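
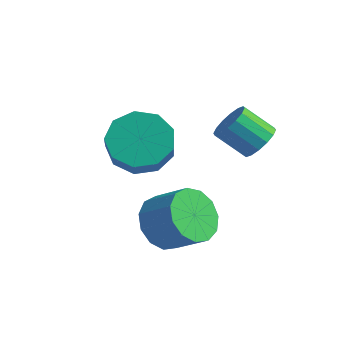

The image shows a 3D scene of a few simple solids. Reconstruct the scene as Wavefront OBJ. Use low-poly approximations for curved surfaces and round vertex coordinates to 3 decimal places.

v 1.146 -0.568 1.444
v 1.605 -0.885 1.797
v 0.772 -1.25 2.55
v 0.314 -0.932 2.196
v 1.59 -0.571 1.932
v 0.757 -0.936 2.685
v 1.456 -0.257 1.937
v 0.623 -0.622 2.689
v 1.239 -0.026 1.809
v 0.407 -0.391 2.562
v 0.997 0.06 1.584
v 0.165 -0.305 2.336
v 0.796 -0.022 1.32
v -0.037 -0.387 2.073
v 0.688 -0.25 1.09
v -0.145 -0.615 1.843
v 0.703 -0.564 0.955
v -0.13 -0.929 1.708
v 0.837 -0.878 0.951
v 0.004 -1.243 1.703
v 1.053 -1.109 1.078
v 0.221 -1.474 1.831
v 1.295 -1.195 1.304
v 0.463 -1.56 2.056
v 1.497 -1.113 1.567
v 0.664 -1.478 2.32
v -2.256 -1.725 0.459
v -1.654 -0.935 0.692
v -1.143 -1.585 1.575
v -1.744 -2.375 1.341
v -2.246 -0.901 1.06
v -1.734 -1.552 1.943
v -2.843 -1.253 1.147
v -2.331 -1.903 2.029
v -3.164 -1.825 0.912
v -2.652 -2.476 1.794
v -3.061 -2.351 0.464
v -2.549 -3.001 1.347
v -2.581 -2.583 0.014
v -2.069 -3.234 0.897
v -1.949 -2.414 -0.228
v -1.437 -3.065 0.655
v -1.461 -1.922 -0.148
v -0.949 -2.573 0.734
v -1.344 -1.338 0.215
v -0.832 -1.989 1.097
v -0.392 -3.044 -1.271
v 0.171 -3.141 -2.03
v 1.194 -3.014 -1.288
v 0.632 -2.916 -0.529
v 0.071 -2.618 -1.983
v 1.094 -2.49 -1.241
v -0.175 -2.229 -1.709
v 0.848 -2.102 -0.968
v -0.491 -2.099 -1.297
v 0.533 -1.972 -0.555
v -0.774 -2.269 -0.876
v 0.249 -2.142 -0.134
v -0.937 -2.685 -0.58
v 0.086 -2.558 0.161
v -0.926 -3.215 -0.504
v 0.097 -3.087 0.237
v -0.745 -3.69 -0.671
v 0.278 -3.563 0.07
v -0.453 -3.96 -1.029
v 0.57 -3.833 -0.287
v -0.14 -3.939 -1.463
v 0.883 -3.812 -0.722
v 0.092 -3.634 -1.836
v 1.115 -3.507 -1.095
f 2 1 5
f 2 5 3
f 3 5 6
f 3 6 4
f 5 1 7
f 5 7 6
f 6 7 8
f 6 8 4
f 7 1 9
f 7 9 8
f 8 9 10
f 8 10 4
f 9 1 11
f 9 11 10
f 10 11 12
f 10 12 4
f 11 1 13
f 11 13 12
f 12 13 14
f 12 14 4
f 13 1 15
f 13 15 14
f 14 15 16
f 14 16 4
f 15 1 17
f 15 17 16
f 16 17 18
f 16 18 4
f 17 1 19
f 17 19 18
f 18 19 20
f 18 20 4
f 19 1 21
f 19 21 20
f 20 21 22
f 20 22 4
f 21 1 23
f 21 23 22
f 22 23 24
f 22 24 4
f 23 1 25
f 23 25 24
f 24 25 26
f 24 26 4
f 25 1 2
f 25 2 26
f 26 2 3
f 26 3 4
f 28 27 31
f 28 31 29
f 29 31 32
f 29 32 30
f 31 27 33
f 31 33 32
f 32 33 34
f 32 34 30
f 33 27 35
f 33 35 34
f 34 35 36
f 34 36 30
f 35 27 37
f 35 37 36
f 36 37 38
f 36 38 30
f 37 27 39
f 37 39 38
f 38 39 40
f 38 40 30
f 39 27 41
f 39 41 40
f 40 41 42
f 40 42 30
f 41 27 43
f 41 43 42
f 42 43 44
f 42 44 30
f 43 27 45
f 43 45 44
f 44 45 46
f 44 46 30
f 45 27 28
f 45 28 46
f 46 28 29
f 46 29 30
f 48 47 51
f 48 51 49
f 49 51 52
f 49 52 50
f 51 47 53
f 51 53 52
f 52 53 54
f 52 54 50
f 53 47 55
f 53 55 54
f 54 55 56
f 54 56 50
f 55 47 57
f 55 57 56
f 56 57 58
f 56 58 50
f 57 47 59
f 57 59 58
f 58 59 60
f 58 60 50
f 59 47 61
f 59 61 60
f 60 61 62
f 60 62 50
f 61 47 63
f 61 63 62
f 62 63 64
f 62 64 50
f 63 47 65
f 63 65 64
f 64 65 66
f 64 66 50
f 65 47 67
f 65 67 66
f 66 67 68
f 66 68 50
f 67 47 69
f 67 69 68
f 68 69 70
f 68 70 50
f 69 47 48
f 69 48 70
f 70 48 49
f 70 49 50



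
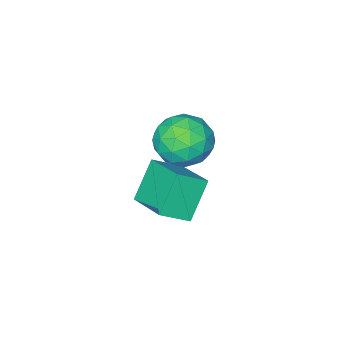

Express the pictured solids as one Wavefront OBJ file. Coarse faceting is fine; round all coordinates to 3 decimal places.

v 0.02 1.505 -5.447
v -1.121 1.17 -3.94
v 0.364 3.417 -4.762
v -0.777 3.082 -3.255
v 1.137 1.038 -4.705
v -0.004 0.703 -3.198
v 1.481 2.95 -4.02
v 0.34 2.615 -2.513
v 0.329 4.022 -0.283
v 1.227 3.351 -0.763
v -0.747 2.389 -0.017
v 0.151 1.718 -0.497
v 0.302 2.251 0.589
v 0.967 3.26 0.425
v -0.487 2.48 -1.205
v 0.178 3.489 -1.369
v 0.723 2.398 -1.333
v 1.211 2.257 -0.224
v -0.731 3.483 -0.556
v -0.243 3.342 0.553
v 0.873 3.83 -0.546
v -0.393 1.91 -0.234
v -0.304 2.223 0.405
v 0.224 1.829 0.122
v 0.72 3.776 0.152
v 1.248 3.382 -0.13
v 0.704 2.736 0.665
v -0.768 2.358 -0.65
v -0.24 1.964 -0.932
v 0.256 3.911 -0.902
v 0.784 3.517 -1.185
v -0.224 3.004 -1.445
v 1.104 2.876 -1.164
v 0.472 1.916 -1.008
v 0.096 2.363 -1.424
v 0.487 2.956 -1.52
v 1.391 2.793 -0.512
v 0.758 1.833 -0.356
v 0.847 2.146 0.283
v 1.238 2.739 0.186
v 1.095 2.232 -0.847
v -0.278 3.907 -0.424
v -0.911 2.947 -0.268
v -0.758 3.001 -0.966
v -0.367 3.594 -1.063
v 0.008 3.824 0.228
v -0.624 2.864 0.384
v -0.007 2.784 0.74
v 0.384 3.377 0.644
v -0.615 3.508 0.067
f 2 4 1
f 5 2 1
f 1 4 3
f 3 5 1
f 2 8 4
f 6 2 5
f 6 8 2
f 4 8 3
f 7 5 3
f 3 8 7
f 7 6 5
f 8 6 7
f 9 46 25
f 46 20 49
f 25 49 14
f 46 49 25
f 9 25 21
f 25 14 26
f 21 26 10
f 25 26 21
f 9 21 30
f 21 10 31
f 30 31 16
f 21 31 30
f 9 30 42
f 30 16 45
f 42 45 19
f 30 45 42
f 9 42 46
f 42 19 50
f 46 50 20
f 42 50 46
f 10 26 37
f 26 14 40
f 37 40 18
f 26 40 37
f 14 49 27
f 49 20 48
f 27 48 13
f 49 48 27
f 20 50 47
f 50 19 43
f 47 43 11
f 50 43 47
f 19 45 44
f 45 16 32
f 44 32 15
f 45 32 44
f 16 31 36
f 31 10 33
f 36 33 17
f 31 33 36
f 12 38 24
f 38 18 39
f 24 39 13
f 38 39 24
f 12 24 22
f 24 13 23
f 22 23 11
f 24 23 22
f 12 22 29
f 22 11 28
f 29 28 15
f 22 28 29
f 12 29 34
f 29 15 35
f 34 35 17
f 29 35 34
f 12 34 38
f 34 17 41
f 38 41 18
f 34 41 38
f 13 39 27
f 39 18 40
f 27 40 14
f 39 40 27
f 11 23 47
f 23 13 48
f 47 48 20
f 23 48 47
f 15 28 44
f 28 11 43
f 44 43 19
f 28 43 44
f 17 35 36
f 35 15 32
f 36 32 16
f 35 32 36
f 18 41 37
f 41 17 33
f 37 33 10
f 41 33 37



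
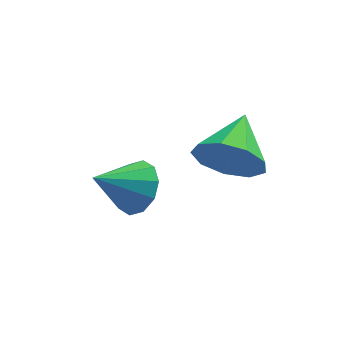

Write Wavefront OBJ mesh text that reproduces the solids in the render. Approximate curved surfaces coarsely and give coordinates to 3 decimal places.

v 2.215 -2.129 -0.165
v 2.662 -2.102 -0.864
v 2.725 -0.991 0.205
v 2.159 -1.85 -0.945
v 1.683 -1.729 -0.661
v 1.455 -1.794 -0.145
v 1.583 -2.016 0.362
v 2.006 -2.291 0.622
v 2.527 -2.489 0.514
v 2.902 -2.519 0.089
v 2.955 -2.366 -0.455
v 0.365 -1.245 -1.872
v 0.773 -1.091 -1.324
v -0.585 -1.515 -1.088
v 0.57 -0.729 -1.446
v 0.288 -0.564 -1.73
v 0.036 -0.659 -2.068
v -0.091 -0.978 -2.331
v -0.044 -1.399 -2.419
v 0.159 -1.761 -2.298
v 0.441 -1.926 -2.014
v 0.693 -1.831 -1.676
v 0.82 -1.512 -1.412
f 2 1 4
f 2 4 3
f 4 1 5
f 4 5 3
f 5 1 6
f 5 6 3
f 6 1 7
f 6 7 3
f 7 1 8
f 7 8 3
f 8 1 9
f 8 9 3
f 9 1 10
f 9 10 3
f 10 1 11
f 10 11 3
f 11 1 2
f 11 2 3
f 13 12 15
f 13 15 14
f 15 12 16
f 15 16 14
f 16 12 17
f 16 17 14
f 17 12 18
f 17 18 14
f 18 12 19
f 18 19 14
f 19 12 20
f 19 20 14
f 20 12 21
f 20 21 14
f 21 12 22
f 21 22 14
f 22 12 23
f 22 23 14
f 23 12 13
f 23 13 14



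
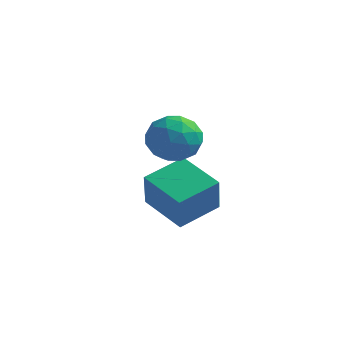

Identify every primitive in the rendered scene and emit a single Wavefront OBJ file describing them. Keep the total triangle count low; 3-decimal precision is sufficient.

v -0.472 -2.136 -4.217
v -0.173 -2.74 -2.733
v 0.207 -0.629 -3.739
v 0.506 -1.234 -2.255
v 1.194 -2.706 -4.785
v 1.493 -3.311 -3.301
v 1.873 -1.2 -4.307
v 2.172 -1.804 -2.823
v 1.503 -2.788 0.014
v 1.95 -3.154 -0.813
v 1.11 -4.306 0.473
v 1.557 -4.672 -0.354
v 2.114 -4.258 0.379
v 2.357 -3.32 0.096
v 0.703 -4.14 -0.436
v 0.946 -3.202 -0.719
v 1.456 -3.99 -1.091
v 2.328 -4.063 -0.588
v 0.732 -3.397 0.248
v 1.604 -3.47 0.751
v 1.761 -2.838 -0.44
v 1.299 -4.622 0.1
v 1.626 -4.379 0.531
v 1.889 -4.594 0.045
v 2 -2.936 0.094
v 2.263 -3.151 -0.392
v 2.359 -3.8 0.309
v 0.797 -4.309 0.052
v 1.06 -4.524 -0.434
v 1.171 -2.866 -0.385
v 1.434 -3.081 -0.871
v 0.701 -3.66 -0.649
v 1.733 -3.544 -1.09
v 1.503 -4.436 -0.82
v 1.001 -4.123 -0.868
v 1.143 -3.572 -1.034
v 2.246 -3.587 -0.794
v 2.015 -4.479 -0.524
v 2.342 -4.236 -0.093
v 2.485 -3.685 -0.259
v 1.955 -4.078 -0.957
v 1.045 -2.981 0.184
v 0.814 -3.873 0.454
v 0.575 -3.775 -0.081
v 0.718 -3.224 -0.247
v 1.557 -3.024 0.48
v 1.327 -3.916 0.75
v 1.917 -3.888 0.694
v 2.059 -3.337 0.528
v 1.105 -3.382 0.617
f 2 4 1
f 5 2 1
f 1 4 3
f 3 5 1
f 2 8 4
f 6 2 5
f 6 8 2
f 4 8 3
f 7 5 3
f 3 8 7
f 7 6 5
f 8 6 7
f 9 46 25
f 46 20 49
f 25 49 14
f 46 49 25
f 9 25 21
f 25 14 26
f 21 26 10
f 25 26 21
f 9 21 30
f 21 10 31
f 30 31 16
f 21 31 30
f 9 30 42
f 30 16 45
f 42 45 19
f 30 45 42
f 9 42 46
f 42 19 50
f 46 50 20
f 42 50 46
f 10 26 37
f 26 14 40
f 37 40 18
f 26 40 37
f 14 49 27
f 49 20 48
f 27 48 13
f 49 48 27
f 20 50 47
f 50 19 43
f 47 43 11
f 50 43 47
f 19 45 44
f 45 16 32
f 44 32 15
f 45 32 44
f 16 31 36
f 31 10 33
f 36 33 17
f 31 33 36
f 12 38 24
f 38 18 39
f 24 39 13
f 38 39 24
f 12 24 22
f 24 13 23
f 22 23 11
f 24 23 22
f 12 22 29
f 22 11 28
f 29 28 15
f 22 28 29
f 12 29 34
f 29 15 35
f 34 35 17
f 29 35 34
f 12 34 38
f 34 17 41
f 38 41 18
f 34 41 38
f 13 39 27
f 39 18 40
f 27 40 14
f 39 40 27
f 11 23 47
f 23 13 48
f 47 48 20
f 23 48 47
f 15 28 44
f 28 11 43
f 44 43 19
f 28 43 44
f 17 35 36
f 35 15 32
f 36 32 16
f 35 32 36
f 18 41 37
f 41 17 33
f 37 33 10
f 41 33 37



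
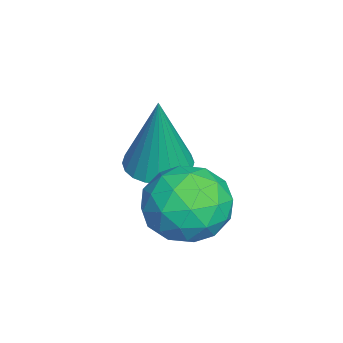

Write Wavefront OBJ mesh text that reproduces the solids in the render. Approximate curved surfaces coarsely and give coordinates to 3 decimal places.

v 1.179 0.8 3.203
v 2.012 0.891 2.679
v 1.108 -0.751 2.821
v 1.941 -0.66 2.297
v 1.967 -0.589 3.282
v 2.011 0.369 3.519
v 1.109 -0.229 1.981
v 1.153 0.729 2.218
v 1.969 0.255 1.924
v 2.499 0.033 2.728
v 0.621 0.107 2.772
v 1.151 -0.115 3.576
v 1.602 0.982 2.975
v 1.518 -0.842 2.525
v 1.534 -0.8 3.104
v 2.023 -0.747 2.796
v 1.601 0.675 3.468
v 2.091 0.729 3.16
v 2.064 -0.142 3.515
v 1.029 -0.589 2.34
v 1.519 -0.535 2.032
v 1.097 0.887 2.704
v 1.586 0.94 2.396
v 1.056 0.282 1.985
v 2.066 0.661 2.223
v 2.024 -0.25 1.998
v 1.535 0.003 1.813
v 1.561 0.566 1.952
v 2.378 0.531 2.695
v 2.336 -0.381 2.471
v 2.351 -0.34 3.05
v 2.377 0.224 3.189
v 2.352 0.157 2.251
v 0.784 0.521 3.029
v 0.742 -0.391 2.805
v 0.743 -0.084 2.311
v 0.769 0.48 2.45
v 1.096 0.39 3.502
v 1.054 -0.521 3.277
v 1.559 -0.426 3.548
v 1.585 0.137 3.687
v 0.768 -0.017 3.249
v -0.119 -0.686 2.737
v 0.512 -0.319 2.613
v 0.259 -0.634 4.803
v 0.325 -0.101 2.642
v 0.07 0.028 2.685
v -0.214 0.048 2.736
v -0.483 -0.044 2.788
v -0.696 -0.233 2.832
v -0.822 -0.491 2.861
v -0.84 -0.779 2.872
v -0.749 -1.053 2.862
v -0.562 -1.271 2.833
v -0.307 -1.4 2.79
v -0.024 -1.42 2.739
v 0.245 -1.328 2.687
v 0.459 -1.139 2.643
v 0.584 -0.881 2.614
v 0.603 -0.593 2.603
f 1 38 17
f 38 12 41
f 17 41 6
f 38 41 17
f 1 17 13
f 17 6 18
f 13 18 2
f 17 18 13
f 1 13 22
f 13 2 23
f 22 23 8
f 13 23 22
f 1 22 34
f 22 8 37
f 34 37 11
f 22 37 34
f 1 34 38
f 34 11 42
f 38 42 12
f 34 42 38
f 2 18 29
f 18 6 32
f 29 32 10
f 18 32 29
f 6 41 19
f 41 12 40
f 19 40 5
f 41 40 19
f 12 42 39
f 42 11 35
f 39 35 3
f 42 35 39
f 11 37 36
f 37 8 24
f 36 24 7
f 37 24 36
f 8 23 28
f 23 2 25
f 28 25 9
f 23 25 28
f 4 30 16
f 30 10 31
f 16 31 5
f 30 31 16
f 4 16 14
f 16 5 15
f 14 15 3
f 16 15 14
f 4 14 21
f 14 3 20
f 21 20 7
f 14 20 21
f 4 21 26
f 21 7 27
f 26 27 9
f 21 27 26
f 4 26 30
f 26 9 33
f 30 33 10
f 26 33 30
f 5 31 19
f 31 10 32
f 19 32 6
f 31 32 19
f 3 15 39
f 15 5 40
f 39 40 12
f 15 40 39
f 7 20 36
f 20 3 35
f 36 35 11
f 20 35 36
f 9 27 28
f 27 7 24
f 28 24 8
f 27 24 28
f 10 33 29
f 33 9 25
f 29 25 2
f 33 25 29
f 44 43 46
f 44 46 45
f 46 43 47
f 46 47 45
f 47 43 48
f 47 48 45
f 48 43 49
f 48 49 45
f 49 43 50
f 49 50 45
f 50 43 51
f 50 51 45
f 51 43 52
f 51 52 45
f 52 43 53
f 52 53 45
f 53 43 54
f 53 54 45
f 54 43 55
f 54 55 45
f 55 43 56
f 55 56 45
f 56 43 57
f 56 57 45
f 57 43 58
f 57 58 45
f 58 43 59
f 58 59 45
f 59 43 60
f 59 60 45
f 60 43 44
f 60 44 45



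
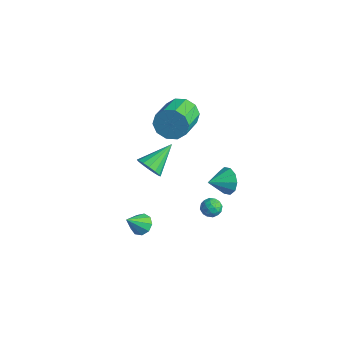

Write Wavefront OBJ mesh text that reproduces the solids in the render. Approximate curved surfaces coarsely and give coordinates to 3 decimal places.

v -2.645 -2.211 -4.233
v -2.09 -2.595 -4.561
v -2.675 -3.269 -3.047
v -1.895 -2.243 -4.242
v -2.052 -1.876 -3.92
v -2.485 -1.666 -3.744
v -2.994 -1.711 -3.797
v -3.339 -1.99 -4.054
v -3.359 -2.373 -4.396
v -3.045 -2.68 -4.661
v -2.544 -2.767 -4.726
v -3.44 -1.001 -0.158
v -3.027 -0.604 -0.826
v -3.6 0.841 0.838
v -3.47 -0.585 -0.933
v -3.904 -0.677 -0.832
v -4.215 -0.856 -0.55
v -4.317 -1.074 -0.164
v -4.185 -1.272 0.225
v -3.854 -1.398 0.51
v -3.411 -1.417 0.617
v -2.977 -1.325 0.516
v -2.666 -1.146 0.235
v -2.563 -0.929 -0.152
v -2.696 -0.73 -0.54
v -3.779 1.707 3.128
v -3.166 1.7 2.239
v -2.107 0.046 2.983
v -2.721 0.053 3.872
v -2.87 2.092 2.69
v -1.811 0.438 3.434
v -2.922 2.338 3.309
v -1.863 0.684 4.053
v -3.301 2.342 3.858
v -2.242 0.688 4.602
v -3.862 2.104 4.129
v -2.804 0.45 4.873
v -4.393 1.714 4.017
v -3.334 0.06 4.761
v -4.689 1.322 3.566
v -3.63 -0.332 4.31
v -4.637 1.076 2.947
v -3.578 -0.578 3.691
v -4.258 1.072 2.398
v -3.199 -0.582 3.142
v -3.696 1.31 2.127
v -2.638 -0.344 2.871
v -1.367 3.187 -2.496
v -0.96 3.445 -1.666
v -1.593 1.893 -1.984
v -1.54 3.561 -1.63
v -2.055 3.534 -1.924
v -2.306 3.375 -2.437
v -2.199 3.144 -2.973
v -1.774 2.929 -3.327
v -1.193 2.813 -3.363
v -0.679 2.839 -3.069
v -0.427 2.999 -2.556
v -0.535 3.23 -2.02
v -0.454 1.882 -2.98
v -0.033 1.394 -3.237
v -1.327 1.406 -3.503
v -0.906 0.918 -3.76
v -1.045 0.932 -3.08
v -0.506 1.227 -2.757
v -0.854 1.573 -3.983
v -0.315 1.868 -3.66
v -0.28 1.203 -3.857
v -0.398 0.807 -3.299
v -0.962 1.993 -3.441
v -1.08 1.597 -2.883
v -0.167 1.68 -3.063
v -1.193 1.12 -3.677
v -1.274 1.129 -3.278
v -1.027 0.842 -3.429
v -0.445 1.582 -2.781
v -0.198 1.295 -2.932
v -0.792 1.024 -2.84
v -1.162 1.505 -3.808
v -0.915 1.218 -3.959
v -0.333 1.958 -3.311
v -0.086 1.671 -3.462
v -0.568 1.776 -3.9
v -0.065 1.281 -3.578
v -0.578 1.001 -3.886
v -0.548 1.386 -4.016
v -0.231 1.559 -3.827
v -0.134 1.048 -3.251
v -0.647 0.768 -3.558
v -0.729 0.777 -3.158
v -0.412 0.95 -2.968
v -0.28 0.936 -3.615
v -0.713 2.032 -3.182
v -1.226 1.752 -3.489
v -0.948 1.85 -3.772
v -0.631 2.023 -3.582
v -0.782 1.799 -2.854
v -1.295 1.519 -3.162
v -1.129 1.241 -2.913
v -0.812 1.414 -2.724
v -1.08 1.864 -3.125
f 2 1 4
f 2 4 3
f 4 1 5
f 4 5 3
f 5 1 6
f 5 6 3
f 6 1 7
f 6 7 3
f 7 1 8
f 7 8 3
f 8 1 9
f 8 9 3
f 9 1 10
f 9 10 3
f 10 1 11
f 10 11 3
f 11 1 2
f 11 2 3
f 13 12 15
f 13 15 14
f 15 12 16
f 15 16 14
f 16 12 17
f 16 17 14
f 17 12 18
f 17 18 14
f 18 12 19
f 18 19 14
f 19 12 20
f 19 20 14
f 20 12 21
f 20 21 14
f 21 12 22
f 21 22 14
f 22 12 23
f 22 23 14
f 23 12 24
f 23 24 14
f 24 12 25
f 24 25 14
f 25 12 13
f 25 13 14
f 27 26 30
f 27 30 28
f 28 30 31
f 28 31 29
f 30 26 32
f 30 32 31
f 31 32 33
f 31 33 29
f 32 26 34
f 32 34 33
f 33 34 35
f 33 35 29
f 34 26 36
f 34 36 35
f 35 36 37
f 35 37 29
f 36 26 38
f 36 38 37
f 37 38 39
f 37 39 29
f 38 26 40
f 38 40 39
f 39 40 41
f 39 41 29
f 40 26 42
f 40 42 41
f 41 42 43
f 41 43 29
f 42 26 44
f 42 44 43
f 43 44 45
f 43 45 29
f 44 26 46
f 44 46 45
f 45 46 47
f 45 47 29
f 46 26 27
f 46 27 47
f 47 27 28
f 47 28 29
f 49 48 51
f 49 51 50
f 51 48 52
f 51 52 50
f 52 48 53
f 52 53 50
f 53 48 54
f 53 54 50
f 54 48 55
f 54 55 50
f 55 48 56
f 55 56 50
f 56 48 57
f 56 57 50
f 57 48 58
f 57 58 50
f 58 48 59
f 58 59 50
f 59 48 49
f 59 49 50
f 60 97 76
f 97 71 100
f 76 100 65
f 97 100 76
f 60 76 72
f 76 65 77
f 72 77 61
f 76 77 72
f 60 72 81
f 72 61 82
f 81 82 67
f 72 82 81
f 60 81 93
f 81 67 96
f 93 96 70
f 81 96 93
f 60 93 97
f 93 70 101
f 97 101 71
f 93 101 97
f 61 77 88
f 77 65 91
f 88 91 69
f 77 91 88
f 65 100 78
f 100 71 99
f 78 99 64
f 100 99 78
f 71 101 98
f 101 70 94
f 98 94 62
f 101 94 98
f 70 96 95
f 96 67 83
f 95 83 66
f 96 83 95
f 67 82 87
f 82 61 84
f 87 84 68
f 82 84 87
f 63 89 75
f 89 69 90
f 75 90 64
f 89 90 75
f 63 75 73
f 75 64 74
f 73 74 62
f 75 74 73
f 63 73 80
f 73 62 79
f 80 79 66
f 73 79 80
f 63 80 85
f 80 66 86
f 85 86 68
f 80 86 85
f 63 85 89
f 85 68 92
f 89 92 69
f 85 92 89
f 64 90 78
f 90 69 91
f 78 91 65
f 90 91 78
f 62 74 98
f 74 64 99
f 98 99 71
f 74 99 98
f 66 79 95
f 79 62 94
f 95 94 70
f 79 94 95
f 68 86 87
f 86 66 83
f 87 83 67
f 86 83 87
f 69 92 88
f 92 68 84
f 88 84 61
f 92 84 88



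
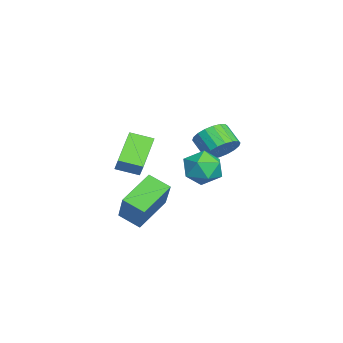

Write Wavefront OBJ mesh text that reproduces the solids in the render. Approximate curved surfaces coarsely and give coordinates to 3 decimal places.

v 1.896 0.843 2.266
v 2.404 0.113 2.237
v 1.633 -0.453 2.944
v 1.124 0.277 2.974
v 2.548 0.309 2.55
v 1.777 -0.258 3.257
v 2.563 0.61 2.807
v 1.791 0.043 3.514
v 2.445 0.957 2.957
v 1.674 0.391 3.664
v 2.219 1.282 2.97
v 1.447 0.715 3.677
v 1.929 1.52 2.844
v 1.157 0.953 3.551
v 1.632 1.624 2.603
v 0.86 1.057 3.31
v 1.387 1.573 2.296
v 0.616 1.007 3.003
v 1.243 1.378 1.983
v 0.472 0.811 2.69
v 1.229 1.077 1.726
v 0.457 0.51 2.433
v 1.346 0.729 1.576
v 0.575 0.163 2.283
v 1.573 0.405 1.563
v 0.801 -0.162 2.27
v 1.863 0.167 1.689
v 1.091 -0.4 2.396
v 2.16 0.063 1.93
v 1.388 -0.504 2.637
v 3.079 0.699 2.265
v 3.794 0.807 1.546
v 3.546 -0.867 2.494
v 4.261 -0.759 1.775
v 4.354 -0.269 2.665
v 4.065 0.699 2.523
v 3.275 -0.759 1.517
v 2.986 0.209 1.375
v 3.915 -0.094 1.084
v 4.582 0.209 1.793
v 2.758 -0.269 2.247
v 3.425 0.034 2.956
v -0.262 -4.064 -0.003
v -2.137 -3.616 0.949
v -0.162 -2.909 -0.348
v -2.037 -2.461 0.603
v 0.157 -3.879 0.737
v -1.718 -3.431 1.688
v 0.257 -2.724 0.391
v -1.618 -2.276 1.343
v 3.935 -2.759 -1.57
v 3.487 -3.71 -1.057
v 2.643 -1.663 -0.668
v 2.194 -2.614 -0.155
v 5.326 -2.506 0.115
v 4.877 -3.457 0.628
v 4.033 -1.41 1.017
v 3.585 -2.361 1.53
f 2 1 5
f 2 5 3
f 3 5 6
f 3 6 4
f 5 1 7
f 5 7 6
f 6 7 8
f 6 8 4
f 7 1 9
f 7 9 8
f 8 9 10
f 8 10 4
f 9 1 11
f 9 11 10
f 10 11 12
f 10 12 4
f 11 1 13
f 11 13 12
f 12 13 14
f 12 14 4
f 13 1 15
f 13 15 14
f 14 15 16
f 14 16 4
f 15 1 17
f 15 17 16
f 16 17 18
f 16 18 4
f 17 1 19
f 17 19 18
f 18 19 20
f 18 20 4
f 19 1 21
f 19 21 20
f 20 21 22
f 20 22 4
f 21 1 23
f 21 23 22
f 22 23 24
f 22 24 4
f 23 1 25
f 23 25 24
f 24 25 26
f 24 26 4
f 25 1 27
f 25 27 26
f 26 27 28
f 26 28 4
f 27 1 29
f 27 29 28
f 28 29 30
f 28 30 4
f 29 1 2
f 29 2 30
f 30 2 3
f 30 3 4
f 31 42 36
f 31 36 32
f 31 32 38
f 31 38 41
f 31 41 42
f 32 36 40
f 36 42 35
f 42 41 33
f 41 38 37
f 38 32 39
f 34 40 35
f 34 35 33
f 34 33 37
f 34 37 39
f 34 39 40
f 35 40 36
f 33 35 42
f 37 33 41
f 39 37 38
f 40 39 32
f 44 46 43
f 47 44 43
f 43 46 45
f 45 47 43
f 44 50 46
f 48 44 47
f 48 50 44
f 46 50 45
f 49 47 45
f 45 50 49
f 49 48 47
f 50 48 49
f 52 54 51
f 55 52 51
f 51 54 53
f 53 55 51
f 52 58 54
f 56 52 55
f 56 58 52
f 54 58 53
f 57 55 53
f 53 58 57
f 57 56 55
f 58 56 57



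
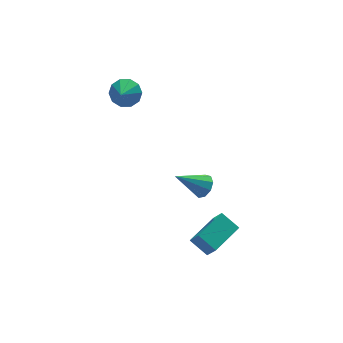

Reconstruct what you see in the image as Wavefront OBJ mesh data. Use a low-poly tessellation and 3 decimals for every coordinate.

v 1.805 2.71 3.49
v 2.477 2.653 3.956
v 1.275 2.01 4.17
v 2.197 3.037 4.132
v 1.767 3.295 4.062
v 1.351 3.33 3.775
v 1.109 3.128 3.378
v 1.132 2.766 3.024
v 1.413 2.382 2.848
v 1.843 2.124 2.917
v 2.259 2.089 3.205
v 2.501 2.291 3.602
v 3.934 -1.686 -0.767
v 4.267 -1.16 -0.496
v 2.566 -1.414 0.387
v 4 -1.014 -0.848
v 3.701 -1.184 -1.161
v 3.511 -1.588 -1.291
v 3.519 -2.038 -1.175
v 3.721 -2.324 -0.868
v 4.022 -2.311 -0.514
v 4.282 -2.006 -0.279
v 4.379 -1.551 -0.271
v 2.607 -3.059 -3.235
v 2.738 -3.714 -2.19
v 4.198 -2.27 -2.94
v 4.329 -2.925 -1.895
v 3.131 -3.895 -3.825
v 3.262 -4.55 -2.78
v 4.722 -3.106 -3.53
v 4.853 -3.761 -2.485
f 2 1 4
f 2 4 3
f 4 1 5
f 4 5 3
f 5 1 6
f 5 6 3
f 6 1 7
f 6 7 3
f 7 1 8
f 7 8 3
f 8 1 9
f 8 9 3
f 9 1 10
f 9 10 3
f 10 1 11
f 10 11 3
f 11 1 12
f 11 12 3
f 12 1 2
f 12 2 3
f 14 13 16
f 14 16 15
f 16 13 17
f 16 17 15
f 17 13 18
f 17 18 15
f 18 13 19
f 18 19 15
f 19 13 20
f 19 20 15
f 20 13 21
f 20 21 15
f 21 13 22
f 21 22 15
f 22 13 23
f 22 23 15
f 23 13 14
f 23 14 15
f 25 27 24
f 28 25 24
f 24 27 26
f 26 28 24
f 25 31 27
f 29 25 28
f 29 31 25
f 27 31 26
f 30 28 26
f 26 31 30
f 30 29 28
f 31 29 30



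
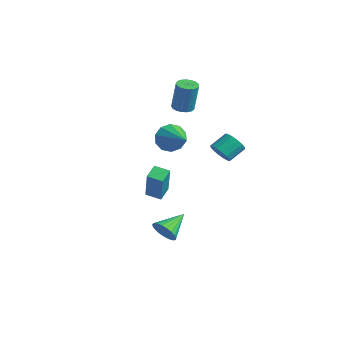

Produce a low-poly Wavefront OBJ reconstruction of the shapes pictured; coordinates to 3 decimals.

v 1.008 -0.76 -4.345
v 1.251 -1.074 -3.662
v 0.732 0.66 -3.595
v 1.531 -0.954 -3.785
v 1.72 -0.801 -4.006
v 1.787 -0.641 -4.285
v 1.718 -0.501 -4.574
v 1.527 -0.407 -4.824
v 1.246 -0.373 -4.991
v 0.924 -0.407 -5.046
v 0.617 -0.501 -4.98
v 0.377 -0.641 -4.804
v 0.246 -0.801 -4.549
v 0.247 -0.954 -4.258
v 0.38 -1.074 -3.983
v 0.621 -1.139 -3.77
v 0.929 -1.139 -3.656
v -0.11 3.508 -0.283
v 0.447 3.247 0.09
v 0.467 4.21 0.736
v -0.09 4.472 0.363
v 0.601 3.434 -0.193
v 0.62 4.397 0.452
v 0.563 3.64 -0.501
v 0.583 4.604 0.145
v 0.346 3.812 -0.75
v 0.366 4.776 -0.105
v 0.006 3.902 -0.874
v 0.026 4.866 -0.229
v -0.365 3.887 -0.84
v -0.345 4.85 -0.194
v -0.667 3.77 -0.656
v -0.647 4.733 -0.01
v -0.82 3.583 -0.372
v -0.801 4.546 0.273
v -0.783 3.376 -0.065
v -0.763 4.34 0.581
v -0.566 3.204 0.185
v -0.546 4.168 0.83
v -0.226 3.114 0.309
v -0.206 4.078 0.954
v 0.145 3.13 0.274
v 0.165 4.093 0.92
v -3.752 3.626 1.707
v -3.296 4.049 1.605
v -2.952 4.117 3.432
v -3.408 3.694 3.533
v -3.543 4.217 1.645
v -3.199 4.285 3.472
v -3.838 4.25 1.7
v -3.494 4.318 3.526
v -4.113 4.14 1.755
v -3.769 4.208 3.582
v -4.305 3.912 1.8
v -3.961 3.98 3.627
v -4.371 3.619 1.823
v -4.027 3.687 3.65
v -4.295 3.327 1.82
v -3.951 3.395 3.647
v -4.094 3.104 1.791
v -3.75 3.172 3.617
v -3.815 3 1.742
v -3.471 3.068 3.569
v -3.522 3.04 1.685
v -3.178 3.108 3.512
v -3.281 3.214 1.633
v -2.937 3.282 3.46
v -3.148 3.482 1.598
v -2.804 3.551 3.425
v -3.154 3.784 1.588
v -2.81 3.852 3.415
v 1.967 -2.506 -0.651
v 2.846 -2.984 1.162
v 1.582 -1.818 -0.283
v 2.461 -2.296 1.529
v 2.639 -2.024 -0.849
v 3.518 -2.502 0.963
v 2.254 -1.336 -0.482
v 3.133 -1.814 1.331
v -1.746 1.496 0.749
v -1.432 1.913 -0.02
v 0.106 1.244 1.371
v -1.512 2.317 0.381
v -1.681 2.407 0.923
v -1.875 2.149 1.398
v -2.02 1.641 1.626
v -2.061 1.078 1.519
v -1.981 0.674 1.117
v -1.812 0.584 0.576
v -1.617 0.842 0.1
v -1.472 1.35 -0.127
f 2 1 4
f 2 4 3
f 4 1 5
f 4 5 3
f 5 1 6
f 5 6 3
f 6 1 7
f 6 7 3
f 7 1 8
f 7 8 3
f 8 1 9
f 8 9 3
f 9 1 10
f 9 10 3
f 10 1 11
f 10 11 3
f 11 1 12
f 11 12 3
f 12 1 13
f 12 13 3
f 13 1 14
f 13 14 3
f 14 1 15
f 14 15 3
f 15 1 16
f 15 16 3
f 16 1 17
f 16 17 3
f 17 1 2
f 17 2 3
f 19 18 22
f 19 22 20
f 20 22 23
f 20 23 21
f 22 18 24
f 22 24 23
f 23 24 25
f 23 25 21
f 24 18 26
f 24 26 25
f 25 26 27
f 25 27 21
f 26 18 28
f 26 28 27
f 27 28 29
f 27 29 21
f 28 18 30
f 28 30 29
f 29 30 31
f 29 31 21
f 30 18 32
f 30 32 31
f 31 32 33
f 31 33 21
f 32 18 34
f 32 34 33
f 33 34 35
f 33 35 21
f 34 18 36
f 34 36 35
f 35 36 37
f 35 37 21
f 36 18 38
f 36 38 37
f 37 38 39
f 37 39 21
f 38 18 40
f 38 40 39
f 39 40 41
f 39 41 21
f 40 18 42
f 40 42 41
f 41 42 43
f 41 43 21
f 42 18 19
f 42 19 43
f 43 19 20
f 43 20 21
f 45 44 48
f 45 48 46
f 46 48 49
f 46 49 47
f 48 44 50
f 48 50 49
f 49 50 51
f 49 51 47
f 50 44 52
f 50 52 51
f 51 52 53
f 51 53 47
f 52 44 54
f 52 54 53
f 53 54 55
f 53 55 47
f 54 44 56
f 54 56 55
f 55 56 57
f 55 57 47
f 56 44 58
f 56 58 57
f 57 58 59
f 57 59 47
f 58 44 60
f 58 60 59
f 59 60 61
f 59 61 47
f 60 44 62
f 60 62 61
f 61 62 63
f 61 63 47
f 62 44 64
f 62 64 63
f 63 64 65
f 63 65 47
f 64 44 66
f 64 66 65
f 65 66 67
f 65 67 47
f 66 44 68
f 66 68 67
f 67 68 69
f 67 69 47
f 68 44 70
f 68 70 69
f 69 70 71
f 69 71 47
f 70 44 45
f 70 45 71
f 71 45 46
f 71 46 47
f 73 75 72
f 76 73 72
f 72 75 74
f 74 76 72
f 73 79 75
f 77 73 76
f 77 79 73
f 75 79 74
f 78 76 74
f 74 79 78
f 78 77 76
f 79 77 78
f 81 80 83
f 81 83 82
f 83 80 84
f 83 84 82
f 84 80 85
f 84 85 82
f 85 80 86
f 85 86 82
f 86 80 87
f 86 87 82
f 87 80 88
f 87 88 82
f 88 80 89
f 88 89 82
f 89 80 90
f 89 90 82
f 90 80 91
f 90 91 82
f 91 80 81
f 91 81 82



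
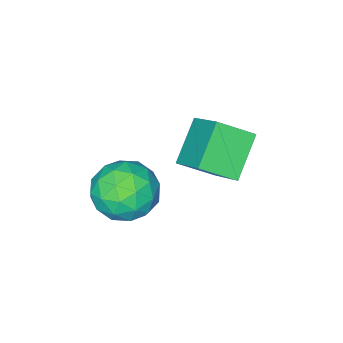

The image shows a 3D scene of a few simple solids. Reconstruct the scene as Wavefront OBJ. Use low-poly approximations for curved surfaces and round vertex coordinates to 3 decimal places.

v -2.957 -1.014 -2.439
v -4.281 -1.58 -1.292
v -2.579 0.463 -1.272
v -3.902 -0.103 -0.125
v -1.978 -1.837 -1.715
v -3.301 -2.403 -0.568
v -1.599 -0.36 -0.548
v -2.923 -0.926 0.599
v -1.053 -1.602 -2.216
v -0.009 -0.959 -2.309
v -0.011 -3.221 -1.711
v 1.033 -2.578 -1.804
v 0.242 -2.337 -0.894
v -0.402 -1.336 -1.206
v 0.382 -2.844 -2.814
v -0.262 -1.843 -3.126
v 0.879 -1.726 -2.679
v 0.791 -1.413 -1.492
v -0.811 -2.767 -2.528
v -0.899 -2.454 -1.341
v -0.623 -1.138 -2.307
v 0.603 -3.042 -1.713
v 0.137 -2.9 -1.178
v 0.751 -2.522 -1.233
v -0.854 -1.36 -1.658
v -0.24 -0.982 -1.713
v -0.093 -1.792 -0.882
v 0.22 -3.198 -2.307
v 0.834 -2.82 -2.362
v -0.771 -1.658 -2.787
v -0.157 -1.28 -2.842
v 0.073 -2.388 -3.138
v 0.513 -1.211 -2.579
v 1.126 -2.163 -2.282
v 0.743 -2.32 -2.876
v 0.364 -1.731 -3.059
v 0.462 -1.027 -1.881
v 1.074 -1.979 -1.585
v 0.609 -1.837 -1.05
v 0.23 -1.249 -1.233
v 0.983 -1.478 -2.099
v -1.094 -2.201 -2.435
v -0.482 -3.153 -2.139
v -0.25 -2.931 -2.787
v -0.629 -2.343 -2.97
v -1.146 -2.017 -1.738
v -0.533 -2.969 -1.441
v -0.384 -2.449 -0.961
v -0.763 -1.86 -1.144
v -1.003 -2.702 -1.921
f 2 4 1
f 5 2 1
f 1 4 3
f 3 5 1
f 2 8 4
f 6 2 5
f 6 8 2
f 4 8 3
f 7 5 3
f 3 8 7
f 7 6 5
f 8 6 7
f 9 46 25
f 46 20 49
f 25 49 14
f 46 49 25
f 9 25 21
f 25 14 26
f 21 26 10
f 25 26 21
f 9 21 30
f 21 10 31
f 30 31 16
f 21 31 30
f 9 30 42
f 30 16 45
f 42 45 19
f 30 45 42
f 9 42 46
f 42 19 50
f 46 50 20
f 42 50 46
f 10 26 37
f 26 14 40
f 37 40 18
f 26 40 37
f 14 49 27
f 49 20 48
f 27 48 13
f 49 48 27
f 20 50 47
f 50 19 43
f 47 43 11
f 50 43 47
f 19 45 44
f 45 16 32
f 44 32 15
f 45 32 44
f 16 31 36
f 31 10 33
f 36 33 17
f 31 33 36
f 12 38 24
f 38 18 39
f 24 39 13
f 38 39 24
f 12 24 22
f 24 13 23
f 22 23 11
f 24 23 22
f 12 22 29
f 22 11 28
f 29 28 15
f 22 28 29
f 12 29 34
f 29 15 35
f 34 35 17
f 29 35 34
f 12 34 38
f 34 17 41
f 38 41 18
f 34 41 38
f 13 39 27
f 39 18 40
f 27 40 14
f 39 40 27
f 11 23 47
f 23 13 48
f 47 48 20
f 23 48 47
f 15 28 44
f 28 11 43
f 44 43 19
f 28 43 44
f 17 35 36
f 35 15 32
f 36 32 16
f 35 32 36
f 18 41 37
f 41 17 33
f 37 33 10
f 41 33 37



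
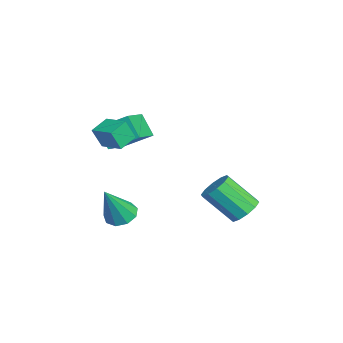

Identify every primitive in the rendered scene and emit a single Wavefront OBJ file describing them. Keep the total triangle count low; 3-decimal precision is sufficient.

v 3.436 -1.799 -2.778
v 4.022 -1.588 -2.927
v 4.024 -2.381 -1.282
v 3.799 -1.275 -2.717
v 3.406 -1.207 -2.536
v 3.027 -1.416 -2.468
v 2.84 -1.804 -2.546
v 2.931 -2.19 -2.732
v 3.259 -2.392 -2.939
v 3.669 -2.317 -3.072
v 3.971 -2 -3.067
v -0.063 -1.967 -0.196
v 1.13 -2.533 0.352
v 0.153 -0.869 0.465
v 1.347 -1.435 1.013
v 0.493 -1.585 -1.013
v 1.687 -2.151 -0.465
v 0.71 -0.487 -0.352
v 1.903 -1.053 0.196
v 2.63 -2.394 0.215
v 2.684 -2.741 1.043
v 2.067 -1.858 0.475
v 2.12 -2.205 1.304
v 3.34 -1.755 0.436
v 3.393 -2.102 1.265
v 2.776 -1.219 0.697
v 2.83 -1.566 1.525
v 2.048 2.732 -3.662
v 2.662 2.449 -3.728
v 2.287 1.365 -2.585
v 1.672 1.648 -2.518
v 2.689 2.749 -3.435
v 2.313 1.665 -2.292
v 2.47 3.042 -3.229
v 2.095 1.959 -2.085
v 2.091 3.217 -3.188
v 1.715 2.134 -2.044
v 1.694 3.207 -3.328
v 1.319 2.123 -2.184
v 1.433 3.015 -3.595
v 1.058 1.931 -2.452
v 1.407 2.715 -3.888
v 1.031 1.631 -2.745
v 1.625 2.421 -4.095
v 1.25 1.338 -2.951
v 2.005 2.246 -4.136
v 1.629 1.163 -2.992
v 2.401 2.257 -3.996
v 2.026 1.173 -2.852
f 2 1 4
f 2 4 3
f 4 1 5
f 4 5 3
f 5 1 6
f 5 6 3
f 6 1 7
f 6 7 3
f 7 1 8
f 7 8 3
f 8 1 9
f 8 9 3
f 9 1 10
f 9 10 3
f 10 1 11
f 10 11 3
f 11 1 2
f 11 2 3
f 13 15 12
f 16 13 12
f 12 15 14
f 14 16 12
f 13 19 15
f 17 13 16
f 17 19 13
f 15 19 14
f 18 16 14
f 14 19 18
f 18 17 16
f 19 17 18
f 21 23 20
f 24 21 20
f 20 23 22
f 22 24 20
f 21 27 23
f 25 21 24
f 25 27 21
f 23 27 22
f 26 24 22
f 22 27 26
f 26 25 24
f 27 25 26
f 29 28 32
f 29 32 30
f 30 32 33
f 30 33 31
f 32 28 34
f 32 34 33
f 33 34 35
f 33 35 31
f 34 28 36
f 34 36 35
f 35 36 37
f 35 37 31
f 36 28 38
f 36 38 37
f 37 38 39
f 37 39 31
f 38 28 40
f 38 40 39
f 39 40 41
f 39 41 31
f 40 28 42
f 40 42 41
f 41 42 43
f 41 43 31
f 42 28 44
f 42 44 43
f 43 44 45
f 43 45 31
f 44 28 46
f 44 46 45
f 45 46 47
f 45 47 31
f 46 28 48
f 46 48 47
f 47 48 49
f 47 49 31
f 48 28 29
f 48 29 49
f 49 29 30
f 49 30 31



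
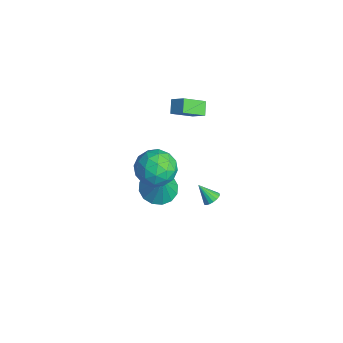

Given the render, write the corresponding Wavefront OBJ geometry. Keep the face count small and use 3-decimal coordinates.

v -2.622 -0.196 -4.11
v -2.398 0.145 -3.742
v -3.238 -0.764 -3.21
v -2.618 0.268 -3.816
v -2.84 0.285 -3.957
v -3.011 0.191 -4.133
v -3.094 0.009 -4.304
v -3.068 -0.221 -4.431
v -2.94 -0.445 -4.484
v -2.739 -0.611 -4.452
v -2.511 -0.683 -4.341
v -2.309 -0.644 -4.177
v -2.178 -0.502 -3.998
v -2.149 -0.29 -3.845
v -2.228 -0.056 -3.753
v -2.538 -3.331 -1.728
v -1.965 -2.462 -2.015
v -1.742 -3.349 -0.192
v -2.426 -2.258 -1.774
v -2.917 -2.342 -1.52
v -3.307 -2.691 -1.323
v -3.49 -3.211 -1.233
v -3.419 -3.764 -1.277
v -3.111 -4.201 -1.441
v -2.65 -4.405 -1.682
v -2.158 -4.321 -1.936
v -1.769 -3.972 -2.134
v -1.585 -3.452 -2.223
v -1.657 -2.899 -2.179
v -2.344 -3.965 2.196
v -1.499 -3.135 2.486
v -1.181 -4.645 0.754
v -0.336 -3.815 1.044
v -0.57 -4.738 1.806
v -1.29 -4.317 2.697
v -1.39 -3.463 0.543
v -2.11 -3.042 1.434
v -0.91 -2.824 1.464
v -0.403 -3.612 2.245
v -2.277 -4.168 0.995
v -1.77 -4.956 1.776
v -2.024 -3.49 2.467
v -0.656 -4.29 0.773
v -0.794 -4.832 1.221
v -0.297 -4.344 1.391
v -1.901 -4.185 2.592
v -1.404 -3.697 2.762
v -0.858 -4.639 2.363
v -1.276 -4.083 0.478
v -0.779 -3.595 0.648
v -2.383 -3.436 1.849
v -1.886 -2.948 2.019
v -1.822 -3.141 0.877
v -1.181 -2.819 2.037
v -0.497 -3.219 1.19
v -1.117 -3.012 0.895
v -1.54 -2.765 1.419
v -0.883 -3.282 2.496
v -0.199 -3.682 1.649
v -0.337 -4.225 2.097
v -0.76 -3.978 2.621
v -0.537 -3.1 1.896
v -2.481 -4.098 1.591
v -1.797 -4.498 0.744
v -1.92 -3.802 0.619
v -2.343 -3.555 1.143
v -2.183 -4.561 2.05
v -1.499 -4.961 1.203
v -1.14 -5.015 1.821
v -1.563 -4.768 2.345
v -2.143 -4.68 1.344
v -4.643 -0.567 3.034
v -4.484 -1.886 3.906
v -3.972 -0.111 3.601
v -3.813 -1.43 4.474
v -3.987 -0.85 2.486
v -3.828 -2.169 3.359
v -3.316 -0.394 3.054
v -3.157 -1.713 3.926
f 2 1 4
f 2 4 3
f 4 1 5
f 4 5 3
f 5 1 6
f 5 6 3
f 6 1 7
f 6 7 3
f 7 1 8
f 7 8 3
f 8 1 9
f 8 9 3
f 9 1 10
f 9 10 3
f 10 1 11
f 10 11 3
f 11 1 12
f 11 12 3
f 12 1 13
f 12 13 3
f 13 1 14
f 13 14 3
f 14 1 15
f 14 15 3
f 15 1 2
f 15 2 3
f 17 16 19
f 17 19 18
f 19 16 20
f 19 20 18
f 20 16 21
f 20 21 18
f 21 16 22
f 21 22 18
f 22 16 23
f 22 23 18
f 23 16 24
f 23 24 18
f 24 16 25
f 24 25 18
f 25 16 26
f 25 26 18
f 26 16 27
f 26 27 18
f 27 16 28
f 27 28 18
f 28 16 29
f 28 29 18
f 29 16 17
f 29 17 18
f 30 67 46
f 67 41 70
f 46 70 35
f 67 70 46
f 30 46 42
f 46 35 47
f 42 47 31
f 46 47 42
f 30 42 51
f 42 31 52
f 51 52 37
f 42 52 51
f 30 51 63
f 51 37 66
f 63 66 40
f 51 66 63
f 30 63 67
f 63 40 71
f 67 71 41
f 63 71 67
f 31 47 58
f 47 35 61
f 58 61 39
f 47 61 58
f 35 70 48
f 70 41 69
f 48 69 34
f 70 69 48
f 41 71 68
f 71 40 64
f 68 64 32
f 71 64 68
f 40 66 65
f 66 37 53
f 65 53 36
f 66 53 65
f 37 52 57
f 52 31 54
f 57 54 38
f 52 54 57
f 33 59 45
f 59 39 60
f 45 60 34
f 59 60 45
f 33 45 43
f 45 34 44
f 43 44 32
f 45 44 43
f 33 43 50
f 43 32 49
f 50 49 36
f 43 49 50
f 33 50 55
f 50 36 56
f 55 56 38
f 50 56 55
f 33 55 59
f 55 38 62
f 59 62 39
f 55 62 59
f 34 60 48
f 60 39 61
f 48 61 35
f 60 61 48
f 32 44 68
f 44 34 69
f 68 69 41
f 44 69 68
f 36 49 65
f 49 32 64
f 65 64 40
f 49 64 65
f 38 56 57
f 56 36 53
f 57 53 37
f 56 53 57
f 39 62 58
f 62 38 54
f 58 54 31
f 62 54 58
f 73 75 72
f 76 73 72
f 72 75 74
f 74 76 72
f 73 79 75
f 77 73 76
f 77 79 73
f 75 79 74
f 78 76 74
f 74 79 78
f 78 77 76
f 79 77 78



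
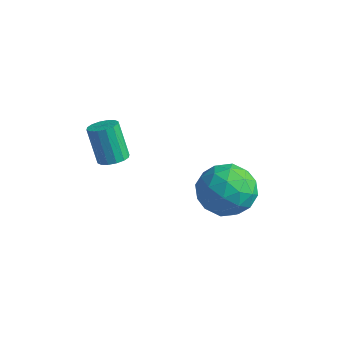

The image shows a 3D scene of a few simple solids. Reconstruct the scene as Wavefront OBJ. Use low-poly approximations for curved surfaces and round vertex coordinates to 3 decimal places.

v -1.226 -0.727 -0.257
v -0.742 -0.741 -0.04
v -1.311 -0.627 1.234
v -1.794 -0.613 1.017
v -0.792 -0.475 -0.086
v -1.361 -0.361 1.188
v -0.957 -0.277 -0.178
v -1.526 -0.162 1.096
v -1.195 -0.199 -0.291
v -1.764 -0.085 0.983
v -1.441 -0.263 -0.395
v -2.01 -0.148 0.879
v -1.629 -0.451 -0.462
v -2.198 -0.337 0.812
v -1.709 -0.713 -0.474
v -2.278 -0.599 0.8
v -1.659 -0.979 -0.428
v -2.228 -0.865 0.846
v -1.494 -1.178 -0.336
v -2.063 -1.063 0.938
v -1.256 -1.255 -0.223
v -1.825 -1.141 1.051
v -1.01 -1.192 -0.119
v -1.579 -1.077 1.155
v -0.822 -1.003 -0.052
v -1.391 -0.889 1.222
v 0.445 3.834 -3.338
v 1.442 3.339 -3.277
v -0.362 2.241 -3.083
v 0.635 1.746 -3.022
v 0.304 2.434 -2.21
v 0.802 3.418 -2.367
v 0.278 2.162 -3.993
v 0.776 3.146 -4.15
v 1.338 2.305 -3.681
v 1.354 2.474 -2.58
v -0.274 3.106 -3.78
v -0.258 3.275 -2.679
v 1.014 3.726 -3.33
v 0.066 1.854 -3.03
v -0.129 2.258 -2.553
v 0.457 1.967 -2.517
v 0.638 3.773 -2.795
v 1.224 3.482 -2.759
v 0.555 2.95 -2.132
v -0.144 2.098 -3.601
v 0.442 1.807 -3.565
v 0.623 3.613 -3.843
v 1.209 3.322 -3.807
v 0.525 2.63 -4.228
v 1.539 2.828 -3.532
v 1.065 1.892 -3.382
v 0.855 2.136 -3.952
v 1.148 2.714 -4.045
v 1.549 2.927 -2.884
v 1.074 1.99 -2.734
v 0.88 2.395 -2.257
v 1.173 2.973 -2.35
v 1.488 2.319 -3.122
v 0.006 3.59 -3.626
v -0.469 2.653 -3.476
v -0.093 2.607 -4.01
v 0.2 3.185 -4.103
v 0.015 3.688 -2.978
v -0.459 2.752 -2.828
v -0.068 2.866 -2.315
v 0.225 3.444 -2.408
v -0.408 3.261 -3.238
f 2 1 5
f 2 5 3
f 3 5 6
f 3 6 4
f 5 1 7
f 5 7 6
f 6 7 8
f 6 8 4
f 7 1 9
f 7 9 8
f 8 9 10
f 8 10 4
f 9 1 11
f 9 11 10
f 10 11 12
f 10 12 4
f 11 1 13
f 11 13 12
f 12 13 14
f 12 14 4
f 13 1 15
f 13 15 14
f 14 15 16
f 14 16 4
f 15 1 17
f 15 17 16
f 16 17 18
f 16 18 4
f 17 1 19
f 17 19 18
f 18 19 20
f 18 20 4
f 19 1 21
f 19 21 20
f 20 21 22
f 20 22 4
f 21 1 23
f 21 23 22
f 22 23 24
f 22 24 4
f 23 1 25
f 23 25 24
f 24 25 26
f 24 26 4
f 25 1 2
f 25 2 26
f 26 2 3
f 26 3 4
f 27 64 43
f 64 38 67
f 43 67 32
f 64 67 43
f 27 43 39
f 43 32 44
f 39 44 28
f 43 44 39
f 27 39 48
f 39 28 49
f 48 49 34
f 39 49 48
f 27 48 60
f 48 34 63
f 60 63 37
f 48 63 60
f 27 60 64
f 60 37 68
f 64 68 38
f 60 68 64
f 28 44 55
f 44 32 58
f 55 58 36
f 44 58 55
f 32 67 45
f 67 38 66
f 45 66 31
f 67 66 45
f 38 68 65
f 68 37 61
f 65 61 29
f 68 61 65
f 37 63 62
f 63 34 50
f 62 50 33
f 63 50 62
f 34 49 54
f 49 28 51
f 54 51 35
f 49 51 54
f 30 56 42
f 56 36 57
f 42 57 31
f 56 57 42
f 30 42 40
f 42 31 41
f 40 41 29
f 42 41 40
f 30 40 47
f 40 29 46
f 47 46 33
f 40 46 47
f 30 47 52
f 47 33 53
f 52 53 35
f 47 53 52
f 30 52 56
f 52 35 59
f 56 59 36
f 52 59 56
f 31 57 45
f 57 36 58
f 45 58 32
f 57 58 45
f 29 41 65
f 41 31 66
f 65 66 38
f 41 66 65
f 33 46 62
f 46 29 61
f 62 61 37
f 46 61 62
f 35 53 54
f 53 33 50
f 54 50 34
f 53 50 54
f 36 59 55
f 59 35 51
f 55 51 28
f 59 51 55



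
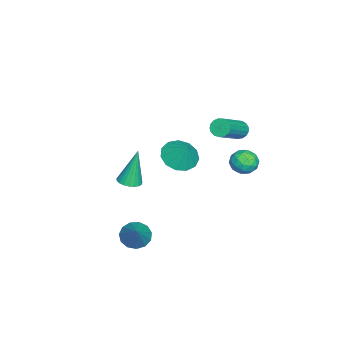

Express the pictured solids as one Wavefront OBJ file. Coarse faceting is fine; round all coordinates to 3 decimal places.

v 2.864 -1.849 -3.545
v 3.354 -1.688 -4.076
v 4.176 -1.451 -2.215
v 3.156 -1.332 -3.987
v 2.865 -1.141 -3.758
v 2.574 -1.174 -3.461
v 2.375 -1.422 -3.191
v 2.332 -1.806 -3.033
v 2.458 -2.203 -3.038
v 2.713 -2.488 -3.204
v 3.016 -2.571 -3.478
v 3.271 -2.424 -3.774
v 3.397 -2.095 -3.997
v -0.629 2.799 -0.756
v 0.032 2.514 -0.666
v -0.992 2.266 0.226
v -0.331 1.981 0.316
v -0.432 2.695 0.397
v -0.208 3.024 -0.21
v -0.752 1.756 -0.23
v -0.528 2.085 -0.837
v -0.044 1.869 -0.341
v 0.154 2.45 0.046
v -1.114 2.33 -0.486
v -0.916 2.911 -0.099
v -0.267 2.703 -0.797
v -0.693 2.077 0.357
v -0.753 2.497 0.405
v -0.364 2.329 0.457
v -0.408 3.003 -0.529
v -0.019 2.835 -0.476
v -0.292 2.942 0.149
v -0.941 1.945 0.036
v -0.552 1.777 0.089
v -0.596 2.451 -0.897
v -0.207 2.283 -0.845
v -0.668 1.838 -0.589
v 0.077 2.157 -0.553
v -0.136 1.844 0.024
v -0.384 1.711 -0.297
v -0.252 1.905 -0.654
v 0.193 2.498 -0.325
v -0.02 2.185 0.251
v -0.079 2.604 0.299
v 0.052 2.798 -0.057
v 0.149 2.119 -0.135
v -0.94 2.595 -0.691
v -1.153 2.282 -0.115
v -1.012 1.982 -0.383
v -0.881 2.176 -0.739
v -0.824 2.936 -0.464
v -1.037 2.623 0.113
v -0.708 2.875 0.214
v -0.576 3.069 -0.143
v -1.109 2.661 -0.305
v -2.616 -3.539 -4.011
v -2.01 -3.661 -3.89
v -2.944 -3.181 -2.009
v -2.006 -3.403 -3.936
v -2.107 -3.169 -3.994
v -2.297 -2.998 -4.056
v -2.541 -2.922 -4.109
v -2.799 -2.952 -4.146
v -3.025 -3.083 -4.159
v -3.18 -3.294 -4.147
v -3.238 -3.547 -4.111
v -3.189 -3.799 -4.058
v -3.04 -4.005 -3.997
v -2.818 -4.132 -3.938
v -2.562 -4.156 -3.892
v -2.314 -4.073 -3.866
v -2.119 -3.898 -3.866
v 2.823 0.166 2.104
v 3.581 -0.274 1.952
v 3.297 0.654 3.056
v 3.62 0.162 1.708
v 3.406 0.6 1.591
v 3.006 0.9 1.636
v 2.549 0.967 1.83
v 2.178 0.779 2.111
v 2.012 0.397 2.39
v 2.104 -0.059 2.578
v 2.423 -0.443 2.616
v 2.87 -0.634 2.491
v 3.301 -0.571 2.244
v -0.509 2.1 1.883
v -0.294 1.889 1.472
v 1.285 1.369 2.566
v 1.069 1.58 2.977
v -0.215 2.12 1.467
v 1.364 1.599 2.561
v -0.203 2.346 1.558
v 1.376 1.826 2.652
v -0.261 2.516 1.723
v 1.317 1.996 2.817
v -0.377 2.591 1.925
v 1.202 2.07 3.019
v -0.522 2.553 2.117
v 1.057 2.033 3.211
v -0.665 2.412 2.256
v 0.914 1.891 3.35
v -0.772 2.199 2.309
v 0.807 1.678 3.403
v -0.819 1.964 2.265
v 0.76 1.443 3.359
v -0.795 1.759 2.133
v 0.784 1.239 3.227
v -0.706 1.633 1.944
v 0.873 1.113 3.038
v -0.571 1.614 1.741
v 1.008 1.094 2.835
v -0.423 1.707 1.571
v 1.156 1.186 2.664
f 2 1 4
f 2 4 3
f 4 1 5
f 4 5 3
f 5 1 6
f 5 6 3
f 6 1 7
f 6 7 3
f 7 1 8
f 7 8 3
f 8 1 9
f 8 9 3
f 9 1 10
f 9 10 3
f 10 1 11
f 10 11 3
f 11 1 12
f 11 12 3
f 12 1 13
f 12 13 3
f 13 1 2
f 13 2 3
f 14 51 30
f 51 25 54
f 30 54 19
f 51 54 30
f 14 30 26
f 30 19 31
f 26 31 15
f 30 31 26
f 14 26 35
f 26 15 36
f 35 36 21
f 26 36 35
f 14 35 47
f 35 21 50
f 47 50 24
f 35 50 47
f 14 47 51
f 47 24 55
f 51 55 25
f 47 55 51
f 15 31 42
f 31 19 45
f 42 45 23
f 31 45 42
f 19 54 32
f 54 25 53
f 32 53 18
f 54 53 32
f 25 55 52
f 55 24 48
f 52 48 16
f 55 48 52
f 24 50 49
f 50 21 37
f 49 37 20
f 50 37 49
f 21 36 41
f 36 15 38
f 41 38 22
f 36 38 41
f 17 43 29
f 43 23 44
f 29 44 18
f 43 44 29
f 17 29 27
f 29 18 28
f 27 28 16
f 29 28 27
f 17 27 34
f 27 16 33
f 34 33 20
f 27 33 34
f 17 34 39
f 34 20 40
f 39 40 22
f 34 40 39
f 17 39 43
f 39 22 46
f 43 46 23
f 39 46 43
f 18 44 32
f 44 23 45
f 32 45 19
f 44 45 32
f 16 28 52
f 28 18 53
f 52 53 25
f 28 53 52
f 20 33 49
f 33 16 48
f 49 48 24
f 33 48 49
f 22 40 41
f 40 20 37
f 41 37 21
f 40 37 41
f 23 46 42
f 46 22 38
f 42 38 15
f 46 38 42
f 57 56 59
f 57 59 58
f 59 56 60
f 59 60 58
f 60 56 61
f 60 61 58
f 61 56 62
f 61 62 58
f 62 56 63
f 62 63 58
f 63 56 64
f 63 64 58
f 64 56 65
f 64 65 58
f 65 56 66
f 65 66 58
f 66 56 67
f 66 67 58
f 67 56 68
f 67 68 58
f 68 56 69
f 68 69 58
f 69 56 70
f 69 70 58
f 70 56 71
f 70 71 58
f 71 56 72
f 71 72 58
f 72 56 57
f 72 57 58
f 74 73 76
f 74 76 75
f 76 73 77
f 76 77 75
f 77 73 78
f 77 78 75
f 78 73 79
f 78 79 75
f 79 73 80
f 79 80 75
f 80 73 81
f 80 81 75
f 81 73 82
f 81 82 75
f 82 73 83
f 82 83 75
f 83 73 84
f 83 84 75
f 84 73 85
f 84 85 75
f 85 73 74
f 85 74 75
f 87 86 90
f 87 90 88
f 88 90 91
f 88 91 89
f 90 86 92
f 90 92 91
f 91 92 93
f 91 93 89
f 92 86 94
f 92 94 93
f 93 94 95
f 93 95 89
f 94 86 96
f 94 96 95
f 95 96 97
f 95 97 89
f 96 86 98
f 96 98 97
f 97 98 99
f 97 99 89
f 98 86 100
f 98 100 99
f 99 100 101
f 99 101 89
f 100 86 102
f 100 102 101
f 101 102 103
f 101 103 89
f 102 86 104
f 102 104 103
f 103 104 105
f 103 105 89
f 104 86 106
f 104 106 105
f 105 106 107
f 105 107 89
f 106 86 108
f 106 108 107
f 107 108 109
f 107 109 89
f 108 86 110
f 108 110 109
f 109 110 111
f 109 111 89
f 110 86 112
f 110 112 111
f 111 112 113
f 111 113 89
f 112 86 87
f 112 87 113
f 113 87 88
f 113 88 89



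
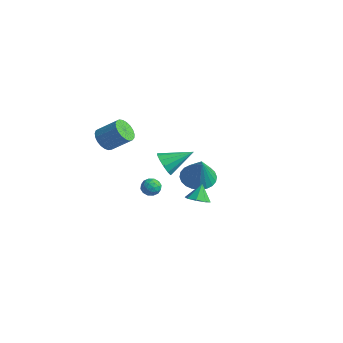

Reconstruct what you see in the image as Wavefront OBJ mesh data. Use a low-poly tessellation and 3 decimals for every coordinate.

v -2.679 2.029 0.5
v -1.944 1.897 -0.02
v -1.781 3.571 1.38
v -2.247 2.221 -0.277
v -2.687 2.483 -0.288
v -3.125 2.601 -0.049
v -3.421 2.538 0.365
v -3.482 2.313 0.822
v -3.287 1.997 1.176
v -2.9 1.692 1.316
v -2.442 1.493 1.197
v -2.06 1.465 0.857
v -1.874 1.615 0.403
v -2.034 0.143 -0.671
v -1.642 0.656 -0.524
v -1.718 -0.356 0.224
v -1.326 0.157 0.371
v -1.984 0.226 0.396
v -2.18 0.534 -0.157
v -1.18 -0.234 -0.143
v -1.376 0.074 -0.696
v -1.114 0.423 -0.198
v -1.611 0.707 0.136
v -1.749 -0.407 -0.436
v -2.246 -0.123 -0.102
v -1.866 0.443 -0.676
v -1.494 -0.143 0.376
v -1.881 -0.103 0.391
v -1.651 0.199 0.477
v -2.182 0.371 -0.46
v -1.951 0.673 -0.374
v -2.152 0.42 0.167
v -1.409 -0.373 0.074
v -1.178 -0.071 0.16
v -1.709 0.101 -0.777
v -1.479 0.403 -0.691
v -1.208 -0.12 -0.467
v -1.325 0.608 -0.398
v -1.139 0.315 0.128
v -1.054 0.085 -0.174
v -1.169 0.266 -0.499
v -1.617 0.775 -0.202
v -1.431 0.482 0.324
v -1.818 0.522 0.339
v -1.933 0.703 0.014
v -1.307 0.638 -0.01
v -1.929 -0.182 -0.624
v -1.743 -0.475 -0.098
v -1.427 -0.403 -0.314
v -1.542 -0.222 -0.639
v -2.221 -0.015 -0.428
v -2.035 -0.308 0.098
v -2.191 0.034 0.199
v -2.306 0.215 -0.126
v -2.053 -0.338 -0.29
v -4.496 -1.029 3.102
v -4.13 -0.646 2.438
v -3.118 0.113 3.434
v -3.484 -0.271 4.098
v -4.386 -0.417 2.523
v -3.373 0.342 3.519
v -4.66 -0.294 2.709
v -3.648 0.465 3.705
v -4.906 -0.298 2.962
v -3.894 0.46 3.958
v -5.082 -0.429 3.24
v -4.07 0.33 4.236
v -5.156 -0.663 3.494
v -4.144 0.095 4.49
v -5.116 -0.961 3.68
v -4.104 -0.203 4.676
v -4.969 -1.271 3.766
v -3.956 -0.512 4.762
v -4.74 -1.539 3.737
v -3.728 -0.78 4.733
v -4.469 -1.718 3.599
v -3.457 -0.96 4.595
v -4.202 -1.779 3.375
v -3.19 -1.02 4.371
v -3.987 -1.71 3.103
v -2.975 -0.951 4.099
v -3.859 -1.523 2.831
v -2.847 -0.765 3.827
v -3.842 -1.251 2.606
v -2.83 -0.493 3.602
v -3.938 -0.941 2.467
v -2.926 -0.182 3.463
v 1.159 1.318 1.697
v 1.792 2.191 1.634
v 1.861 0.942 3.543
v 1.441 2.355 1.801
v 1.048 2.361 1.952
v 0.671 2.209 2.064
v 0.369 1.92 2.12
v 0.187 1.54 2.112
v 0.153 1.126 2.04
v 0.273 0.742 1.917
v 0.527 0.445 1.76
v 0.877 0.28 1.593
v 1.271 0.274 1.442
v 1.647 0.427 1.33
v 1.95 0.715 1.274
v 2.131 1.095 1.282
v 2.165 1.509 1.354
v 2.046 1.894 1.477
v 3.846 -1.118 2.286
v 4.261 -1.606 2.657
v 3.614 -0.582 3.254
v 4.559 -1.158 2.48
v 4.439 -0.687 2.189
v 3.972 -0.468 1.956
v 3.431 -0.63 1.916
v 3.133 -1.078 2.093
v 3.252 -1.549 2.383
v 3.72 -1.768 2.617
f 2 1 4
f 2 4 3
f 4 1 5
f 4 5 3
f 5 1 6
f 5 6 3
f 6 1 7
f 6 7 3
f 7 1 8
f 7 8 3
f 8 1 9
f 8 9 3
f 9 1 10
f 9 10 3
f 10 1 11
f 10 11 3
f 11 1 12
f 11 12 3
f 12 1 13
f 12 13 3
f 13 1 2
f 13 2 3
f 14 51 30
f 51 25 54
f 30 54 19
f 51 54 30
f 14 30 26
f 30 19 31
f 26 31 15
f 30 31 26
f 14 26 35
f 26 15 36
f 35 36 21
f 26 36 35
f 14 35 47
f 35 21 50
f 47 50 24
f 35 50 47
f 14 47 51
f 47 24 55
f 51 55 25
f 47 55 51
f 15 31 42
f 31 19 45
f 42 45 23
f 31 45 42
f 19 54 32
f 54 25 53
f 32 53 18
f 54 53 32
f 25 55 52
f 55 24 48
f 52 48 16
f 55 48 52
f 24 50 49
f 50 21 37
f 49 37 20
f 50 37 49
f 21 36 41
f 36 15 38
f 41 38 22
f 36 38 41
f 17 43 29
f 43 23 44
f 29 44 18
f 43 44 29
f 17 29 27
f 29 18 28
f 27 28 16
f 29 28 27
f 17 27 34
f 27 16 33
f 34 33 20
f 27 33 34
f 17 34 39
f 34 20 40
f 39 40 22
f 34 40 39
f 17 39 43
f 39 22 46
f 43 46 23
f 39 46 43
f 18 44 32
f 44 23 45
f 32 45 19
f 44 45 32
f 16 28 52
f 28 18 53
f 52 53 25
f 28 53 52
f 20 33 49
f 33 16 48
f 49 48 24
f 33 48 49
f 22 40 41
f 40 20 37
f 41 37 21
f 40 37 41
f 23 46 42
f 46 22 38
f 42 38 15
f 46 38 42
f 57 56 60
f 57 60 58
f 58 60 61
f 58 61 59
f 60 56 62
f 60 62 61
f 61 62 63
f 61 63 59
f 62 56 64
f 62 64 63
f 63 64 65
f 63 65 59
f 64 56 66
f 64 66 65
f 65 66 67
f 65 67 59
f 66 56 68
f 66 68 67
f 67 68 69
f 67 69 59
f 68 56 70
f 68 70 69
f 69 70 71
f 69 71 59
f 70 56 72
f 70 72 71
f 71 72 73
f 71 73 59
f 72 56 74
f 72 74 73
f 73 74 75
f 73 75 59
f 74 56 76
f 74 76 75
f 75 76 77
f 75 77 59
f 76 56 78
f 76 78 77
f 77 78 79
f 77 79 59
f 78 56 80
f 78 80 79
f 79 80 81
f 79 81 59
f 80 56 82
f 80 82 81
f 81 82 83
f 81 83 59
f 82 56 84
f 82 84 83
f 83 84 85
f 83 85 59
f 84 56 86
f 84 86 85
f 85 86 87
f 85 87 59
f 86 56 57
f 86 57 87
f 87 57 58
f 87 58 59
f 89 88 91
f 89 91 90
f 91 88 92
f 91 92 90
f 92 88 93
f 92 93 90
f 93 88 94
f 93 94 90
f 94 88 95
f 94 95 90
f 95 88 96
f 95 96 90
f 96 88 97
f 96 97 90
f 97 88 98
f 97 98 90
f 98 88 99
f 98 99 90
f 99 88 100
f 99 100 90
f 100 88 101
f 100 101 90
f 101 88 102
f 101 102 90
f 102 88 103
f 102 103 90
f 103 88 104
f 103 104 90
f 104 88 105
f 104 105 90
f 105 88 89
f 105 89 90
f 107 106 109
f 107 109 108
f 109 106 110
f 109 110 108
f 110 106 111
f 110 111 108
f 111 106 112
f 111 112 108
f 112 106 113
f 112 113 108
f 113 106 114
f 113 114 108
f 114 106 115
f 114 115 108
f 115 106 107
f 115 107 108



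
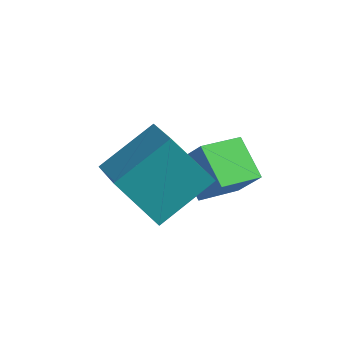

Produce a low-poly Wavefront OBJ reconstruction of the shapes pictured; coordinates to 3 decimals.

v -3.612 1.402 -1.301
v -2.631 2.864 -0.396
v -2.328 1.329 -2.575
v -1.347 2.792 -1.67
v -2.513 -0.072 -0.11
v -1.532 1.391 0.795
v -1.229 -0.144 -1.384
v -0.248 1.318 -0.479
v -1.101 2.307 -2.759
v -2.022 3.123 -2.07
v -0.389 3.497 -3.215
v -1.31 4.313 -2.526
v -0.43 2.267 -1.814
v -1.351 3.083 -1.125
v 0.282 3.457 -2.27
v -0.639 4.273 -1.581
f 2 4 1
f 5 2 1
f 1 4 3
f 3 5 1
f 2 8 4
f 6 2 5
f 6 8 2
f 4 8 3
f 7 5 3
f 3 8 7
f 7 6 5
f 8 6 7
f 10 12 9
f 13 10 9
f 9 12 11
f 11 13 9
f 10 16 12
f 14 10 13
f 14 16 10
f 12 16 11
f 15 13 11
f 11 16 15
f 15 14 13
f 16 14 15



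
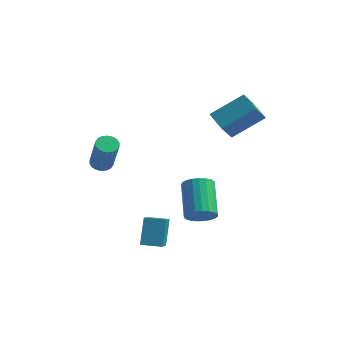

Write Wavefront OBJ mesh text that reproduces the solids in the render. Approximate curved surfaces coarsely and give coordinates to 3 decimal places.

v -2.977 -2.218 2.033
v -2.544 -2.488 1.759
v -1.81 -3.173 3.592
v -2.243 -2.902 3.867
v -2.444 -2.255 1.806
v -1.711 -2.939 3.64
v -2.451 -2.014 1.899
v -1.717 -2.698 3.732
v -2.561 -1.813 2.018
v -1.828 -2.498 3.851
v -2.754 -1.693 2.14
v -2.021 -2.377 3.974
v -2.991 -1.677 2.241
v -2.257 -2.361 4.075
v -3.225 -1.767 2.301
v -2.492 -2.452 4.134
v -3.41 -1.947 2.308
v -2.676 -2.632 4.141
v -3.509 -2.181 2.26
v -2.776 -2.865 4.094
v -3.503 -2.422 2.168
v -2.769 -3.106 4.001
v -3.392 -2.622 2.049
v -2.659 -3.307 3.882
v -3.199 -2.743 1.926
v -2.466 -3.427 3.76
v -2.963 -2.759 1.825
v -2.229 -3.443 3.659
v -2.728 -2.668 1.766
v -1.995 -3.353 3.599
v 1.694 -0.921 -1.126
v 2.36 -0.449 -1.205
v 1.471 1.014 0.046
v 0.806 0.541 0.126
v 2.167 -0.344 -1.465
v 1.278 1.119 -0.214
v 1.892 -0.338 -1.667
v 1.003 1.125 -0.416
v 1.583 -0.433 -1.775
v 0.694 1.029 -0.524
v 1.293 -0.613 -1.771
v 0.405 0.85 -0.52
v 1.073 -0.846 -1.655
v 0.184 0.617 -0.404
v 0.96 -1.092 -1.448
v 0.071 0.371 -0.196
v 0.974 -1.308 -1.185
v 0.085 0.154 0.067
v 1.112 -1.458 -0.911
v 0.224 0.005 0.34
v 1.352 -1.515 -0.675
v 0.463 -0.052 0.576
v 1.65 -1.469 -0.517
v 0.762 -0.006 0.734
v 1.956 -1.328 -0.464
v 1.068 0.134 0.787
v 2.217 -1.117 -0.525
v 1.329 0.345 0.726
v 2.387 -0.873 -0.69
v 1.499 0.59 0.561
v 2.438 -0.636 -0.931
v 1.55 0.826 0.32
v 0.459 2.475 3.924
v 1.748 3.605 5.067
v 0.592 3.366 2.893
v 1.881 4.496 4.035
v 1.419 1.824 3.485
v 2.708 2.954 4.627
v 1.552 2.715 2.453
v 2.841 3.845 3.596
v -0.642 -2.333 -2.932
v -0.164 -3.635 -2.095
v -0.85 -1.541 -1.581
v -0.372 -2.843 -0.744
v 0.352 -1.997 -2.976
v 0.83 -3.299 -2.139
v 0.144 -1.205 -1.625
v 0.622 -2.507 -0.788
f 2 1 5
f 2 5 3
f 3 5 6
f 3 6 4
f 5 1 7
f 5 7 6
f 6 7 8
f 6 8 4
f 7 1 9
f 7 9 8
f 8 9 10
f 8 10 4
f 9 1 11
f 9 11 10
f 10 11 12
f 10 12 4
f 11 1 13
f 11 13 12
f 12 13 14
f 12 14 4
f 13 1 15
f 13 15 14
f 14 15 16
f 14 16 4
f 15 1 17
f 15 17 16
f 16 17 18
f 16 18 4
f 17 1 19
f 17 19 18
f 18 19 20
f 18 20 4
f 19 1 21
f 19 21 20
f 20 21 22
f 20 22 4
f 21 1 23
f 21 23 22
f 22 23 24
f 22 24 4
f 23 1 25
f 23 25 24
f 24 25 26
f 24 26 4
f 25 1 27
f 25 27 26
f 26 27 28
f 26 28 4
f 27 1 29
f 27 29 28
f 28 29 30
f 28 30 4
f 29 1 2
f 29 2 30
f 30 2 3
f 30 3 4
f 32 31 35
f 32 35 33
f 33 35 36
f 33 36 34
f 35 31 37
f 35 37 36
f 36 37 38
f 36 38 34
f 37 31 39
f 37 39 38
f 38 39 40
f 38 40 34
f 39 31 41
f 39 41 40
f 40 41 42
f 40 42 34
f 41 31 43
f 41 43 42
f 42 43 44
f 42 44 34
f 43 31 45
f 43 45 44
f 44 45 46
f 44 46 34
f 45 31 47
f 45 47 46
f 46 47 48
f 46 48 34
f 47 31 49
f 47 49 48
f 48 49 50
f 48 50 34
f 49 31 51
f 49 51 50
f 50 51 52
f 50 52 34
f 51 31 53
f 51 53 52
f 52 53 54
f 52 54 34
f 53 31 55
f 53 55 54
f 54 55 56
f 54 56 34
f 55 31 57
f 55 57 56
f 56 57 58
f 56 58 34
f 57 31 59
f 57 59 58
f 58 59 60
f 58 60 34
f 59 31 61
f 59 61 60
f 60 61 62
f 60 62 34
f 61 31 32
f 61 32 62
f 62 32 33
f 62 33 34
f 64 66 63
f 67 64 63
f 63 66 65
f 65 67 63
f 64 70 66
f 68 64 67
f 68 70 64
f 66 70 65
f 69 67 65
f 65 70 69
f 69 68 67
f 70 68 69
f 72 74 71
f 75 72 71
f 71 74 73
f 73 75 71
f 72 78 74
f 76 72 75
f 76 78 72
f 74 78 73
f 77 75 73
f 73 78 77
f 77 76 75
f 78 76 77



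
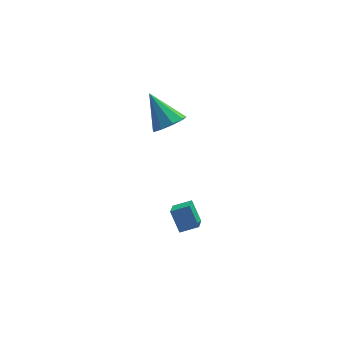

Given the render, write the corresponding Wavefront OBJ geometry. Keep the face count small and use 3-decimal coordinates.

v 3.149 -3.495 -4.093
v 2.972 -4.667 -3.448
v 2.748 -2.878 -3.082
v 2.57 -4.05 -2.437
v 4.05 -3.45 -3.763
v 3.872 -4.622 -3.118
v 3.648 -2.833 -2.752
v 3.471 -4.005 -2.107
v 2.639 -2.013 2.202
v 3.26 -2.306 2.767
v 1.761 -1.027 3.678
v 3.436 -1.779 2.519
v 3.239 -1.36 2.123
v 2.761 -1.248 1.764
v 2.225 -1.493 1.609
v 1.883 -1.981 1.732
v 1.895 -2.484 2.075
v 2.254 -2.767 2.477
v 2.793 -2.696 2.75
f 2 4 1
f 5 2 1
f 1 4 3
f 3 5 1
f 2 8 4
f 6 2 5
f 6 8 2
f 4 8 3
f 7 5 3
f 3 8 7
f 7 6 5
f 8 6 7
f 10 9 12
f 10 12 11
f 12 9 13
f 12 13 11
f 13 9 14
f 13 14 11
f 14 9 15
f 14 15 11
f 15 9 16
f 15 16 11
f 16 9 17
f 16 17 11
f 17 9 18
f 17 18 11
f 18 9 19
f 18 19 11
f 19 9 10
f 19 10 11



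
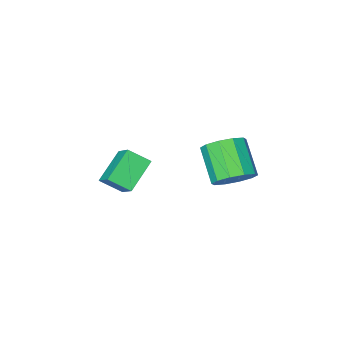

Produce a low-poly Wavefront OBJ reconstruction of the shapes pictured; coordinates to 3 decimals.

v 0.108 -2.613 -2.23
v -1.217 -3.17 -1.179
v 0.336 -1.442 -1.322
v -0.989 -1.998 -0.271
v 0.889 -3.262 -1.589
v -0.436 -3.818 -0.538
v 1.117 -2.09 -0.681
v -0.208 -2.647 0.37
v -2.22 2.512 0.926
v -1.665 2.988 1.579
v -1.986 1.623 2.847
v -2.54 1.148 2.194
v -2.236 3.181 1.642
v -2.556 1.816 2.91
v -2.8 3.119 1.432
v -3.121 1.754 2.7
v -3.143 2.825 1.029
v -3.464 1.46 2.296
v -3.133 2.411 0.586
v -3.454 1.046 1.854
v -2.774 2.037 0.273
v -3.095 0.672 1.541
v -2.204 1.844 0.21
v -2.524 0.479 1.478
v -1.639 1.906 0.42
v -1.96 0.541 1.688
v -1.296 2.2 0.824
v -1.617 0.835 2.091
v -1.306 2.614 1.266
v -1.627 1.249 2.534
f 2 4 1
f 5 2 1
f 1 4 3
f 3 5 1
f 2 8 4
f 6 2 5
f 6 8 2
f 4 8 3
f 7 5 3
f 3 8 7
f 7 6 5
f 8 6 7
f 10 9 13
f 10 13 11
f 11 13 14
f 11 14 12
f 13 9 15
f 13 15 14
f 14 15 16
f 14 16 12
f 15 9 17
f 15 17 16
f 16 17 18
f 16 18 12
f 17 9 19
f 17 19 18
f 18 19 20
f 18 20 12
f 19 9 21
f 19 21 20
f 20 21 22
f 20 22 12
f 21 9 23
f 21 23 22
f 22 23 24
f 22 24 12
f 23 9 25
f 23 25 24
f 24 25 26
f 24 26 12
f 25 9 27
f 25 27 26
f 26 27 28
f 26 28 12
f 27 9 29
f 27 29 28
f 28 29 30
f 28 30 12
f 29 9 10
f 29 10 30
f 30 10 11
f 30 11 12



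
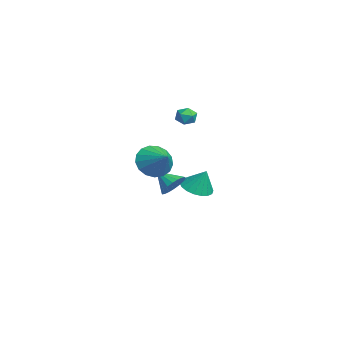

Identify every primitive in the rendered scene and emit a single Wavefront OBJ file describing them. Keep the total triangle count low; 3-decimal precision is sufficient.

v -3.588 -0.423 -2.022
v -2.682 -0.328 -2.355
v -3.172 0.043 -0.758
v -2.857 0.058 -2.44
v -3.176 0.348 -2.442
v -3.578 0.485 -2.361
v -3.981 0.443 -2.213
v -4.306 0.229 -2.026
v -4.489 -0.115 -1.839
v -4.494 -0.519 -1.688
v -4.319 -0.904 -1.603
v -4 -1.195 -1.601
v -3.599 -1.332 -1.683
v -3.195 -1.29 -1.831
v -2.87 -1.076 -2.017
v -2.687 -0.732 -2.204
v 0.998 -2.373 -0.143
v 1.545 -2.964 -0.228
v 0.302 -3.127 0.623
v 1.666 -2.784 0.06
v 1.655 -2.522 0.307
v 1.513 -2.23 0.465
v 1.27 -1.967 0.503
v 0.972 -1.785 0.413
v 0.68 -1.718 0.213
v 0.45 -1.782 -0.058
v 0.329 -1.963 -0.346
v 0.341 -2.225 -0.593
v 0.482 -2.516 -0.751
v 0.726 -2.779 -0.789
v 1.023 -2.962 -0.699
v 1.315 -3.028 -0.499
v 2.813 -3.619 2.246
v 3.342 -3.679 1.364
v 4.047 -3.141 2.954
v 3.164 -3.219 1.364
v 2.905 -2.851 1.566
v 2.626 -2.659 1.924
v 2.389 -2.687 2.356
v 2.25 -2.928 2.762
v 2.239 -3.328 3.051
v 2.361 -3.795 3.155
v 2.585 -4.221 3.051
v 2.862 -4.509 2.762
v 3.128 -4.594 2.356
v 3.322 -4.455 1.924
v 3.399 -4.125 1.567
v -2.969 -0.626 2.877
v -2.672 -0.794 3.432
v -3.748 -1.306 3.088
v -3.451 -1.474 3.643
v -3.713 -0.88 3.581
v -3.231 -0.46 3.45
v -3.189 -1.64 3.07
v -2.707 -1.22 2.939
v -2.807 -1.421 3.551
v -3.131 -0.951 3.867
v -3.289 -1.149 2.653
v -3.613 -0.679 2.969
f 2 1 4
f 2 4 3
f 4 1 5
f 4 5 3
f 5 1 6
f 5 6 3
f 6 1 7
f 6 7 3
f 7 1 8
f 7 8 3
f 8 1 9
f 8 9 3
f 9 1 10
f 9 10 3
f 10 1 11
f 10 11 3
f 11 1 12
f 11 12 3
f 12 1 13
f 12 13 3
f 13 1 14
f 13 14 3
f 14 1 15
f 14 15 3
f 15 1 16
f 15 16 3
f 16 1 2
f 16 2 3
f 18 17 20
f 18 20 19
f 20 17 21
f 20 21 19
f 21 17 22
f 21 22 19
f 22 17 23
f 22 23 19
f 23 17 24
f 23 24 19
f 24 17 25
f 24 25 19
f 25 17 26
f 25 26 19
f 26 17 27
f 26 27 19
f 27 17 28
f 27 28 19
f 28 17 29
f 28 29 19
f 29 17 30
f 29 30 19
f 30 17 31
f 30 31 19
f 31 17 32
f 31 32 19
f 32 17 18
f 32 18 19
f 34 33 36
f 34 36 35
f 36 33 37
f 36 37 35
f 37 33 38
f 37 38 35
f 38 33 39
f 38 39 35
f 39 33 40
f 39 40 35
f 40 33 41
f 40 41 35
f 41 33 42
f 41 42 35
f 42 33 43
f 42 43 35
f 43 33 44
f 43 44 35
f 44 33 45
f 44 45 35
f 45 33 46
f 45 46 35
f 46 33 47
f 46 47 35
f 47 33 34
f 47 34 35
f 48 59 53
f 48 53 49
f 48 49 55
f 48 55 58
f 48 58 59
f 49 53 57
f 53 59 52
f 59 58 50
f 58 55 54
f 55 49 56
f 51 57 52
f 51 52 50
f 51 50 54
f 51 54 56
f 51 56 57
f 52 57 53
f 50 52 59
f 54 50 58
f 56 54 55
f 57 56 49

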